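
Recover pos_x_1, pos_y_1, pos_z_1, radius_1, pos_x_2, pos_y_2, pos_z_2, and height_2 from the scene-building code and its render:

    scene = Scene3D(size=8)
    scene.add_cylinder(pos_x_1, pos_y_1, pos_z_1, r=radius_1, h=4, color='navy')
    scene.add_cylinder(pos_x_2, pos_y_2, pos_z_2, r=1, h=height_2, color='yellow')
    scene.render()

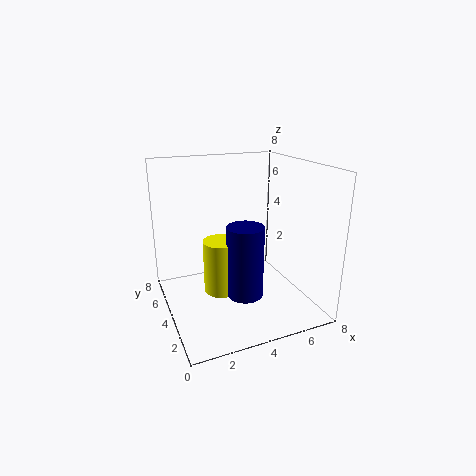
pos_x_1 = 4; pos_y_1 = 3; pos_z_1 = 1; radius_1 = 1; pos_x_2 = 3; pos_y_2 = 4; pos_z_2 = 1; height_2 = 3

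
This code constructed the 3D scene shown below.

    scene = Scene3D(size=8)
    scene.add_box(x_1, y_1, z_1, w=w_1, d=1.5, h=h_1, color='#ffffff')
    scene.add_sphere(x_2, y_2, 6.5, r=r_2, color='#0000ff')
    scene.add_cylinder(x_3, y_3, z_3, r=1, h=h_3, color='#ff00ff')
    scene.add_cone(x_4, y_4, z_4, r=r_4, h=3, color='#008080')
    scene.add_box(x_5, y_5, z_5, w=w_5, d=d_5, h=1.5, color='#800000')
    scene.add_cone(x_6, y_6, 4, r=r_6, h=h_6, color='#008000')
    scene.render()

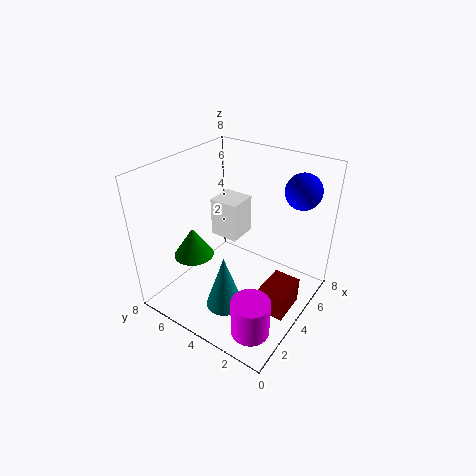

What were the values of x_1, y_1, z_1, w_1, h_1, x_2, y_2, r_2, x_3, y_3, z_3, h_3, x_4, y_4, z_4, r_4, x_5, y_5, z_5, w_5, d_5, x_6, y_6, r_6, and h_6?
x_1 = 3
y_1 = 3.5
z_1 = 4.5
w_1 = 1.5
h_1 = 2
x_2 = 6.5
y_2 = 1.5
r_2 = 1
x_3 = 1.5
y_3 = 1.5
z_3 = 0.5
h_3 = 2
x_4 = 2
y_4 = 3.5
z_4 = 1
r_4 = 1
x_5 = 3
y_5 = 0.5
z_5 = 0.5
w_5 = 2
d_5 = 1.5
x_6 = 1.5
y_6 = 5
r_6 = 1
h_6 = 1.5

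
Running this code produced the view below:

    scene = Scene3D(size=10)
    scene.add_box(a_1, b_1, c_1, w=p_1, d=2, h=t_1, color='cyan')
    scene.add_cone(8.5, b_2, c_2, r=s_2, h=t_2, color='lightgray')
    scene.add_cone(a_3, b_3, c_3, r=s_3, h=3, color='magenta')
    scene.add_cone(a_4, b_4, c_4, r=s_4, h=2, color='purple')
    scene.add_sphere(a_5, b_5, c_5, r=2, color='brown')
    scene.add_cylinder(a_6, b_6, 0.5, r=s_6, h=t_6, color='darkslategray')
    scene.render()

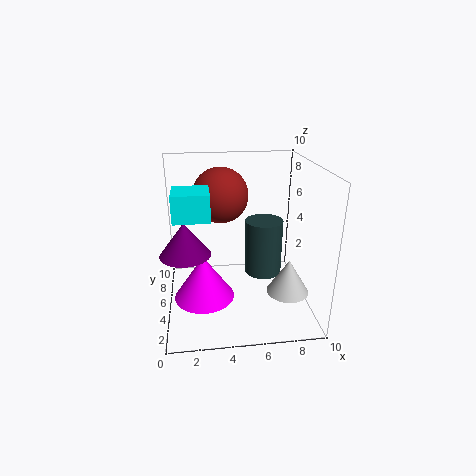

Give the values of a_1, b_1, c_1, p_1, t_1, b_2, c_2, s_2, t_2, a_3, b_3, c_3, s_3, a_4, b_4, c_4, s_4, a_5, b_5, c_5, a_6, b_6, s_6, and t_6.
a_1 = 1
b_1 = 0.5
c_1 = 8
p_1 = 2
t_1 = 1.5
b_2 = 4
c_2 = 1
s_2 = 1.5
t_2 = 2.5
a_3 = 2.5
b_3 = 3.5
c_3 = 1.5
s_3 = 2
a_4 = 1.5
b_4 = 2
c_4 = 5.5
s_4 = 1.5
a_5 = 4
b_5 = 7
c_5 = 7.5
a_6 = 7.5
b_6 = 8
s_6 = 1.5
t_6 = 4.5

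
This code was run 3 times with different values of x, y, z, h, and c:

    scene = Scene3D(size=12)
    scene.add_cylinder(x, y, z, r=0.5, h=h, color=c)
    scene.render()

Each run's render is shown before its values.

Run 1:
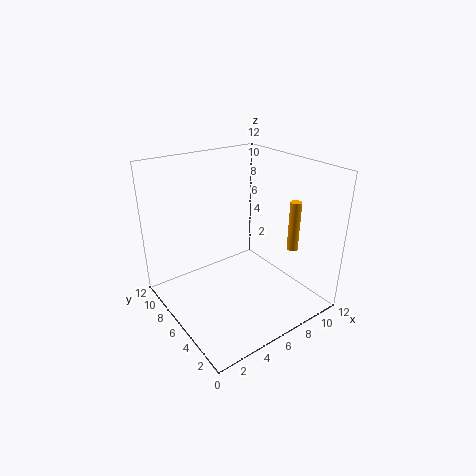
x = 11
y = 4.5
z = 4
h = 4.5
c = 'orange'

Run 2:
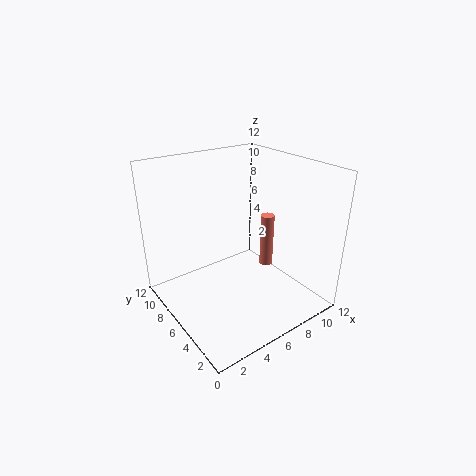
x = 6.5
y = 3
z = 5
h = 4
c = 'salmon'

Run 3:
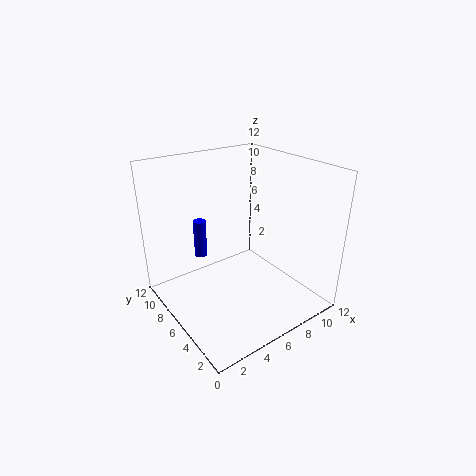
x = 3
y = 7
z = 5
h = 3
c = 'blue'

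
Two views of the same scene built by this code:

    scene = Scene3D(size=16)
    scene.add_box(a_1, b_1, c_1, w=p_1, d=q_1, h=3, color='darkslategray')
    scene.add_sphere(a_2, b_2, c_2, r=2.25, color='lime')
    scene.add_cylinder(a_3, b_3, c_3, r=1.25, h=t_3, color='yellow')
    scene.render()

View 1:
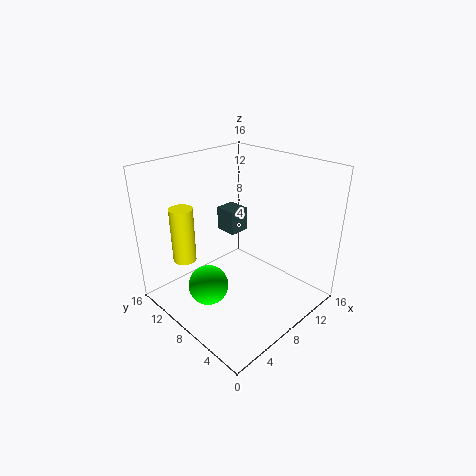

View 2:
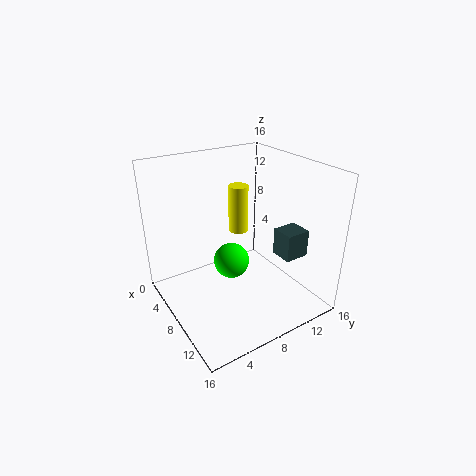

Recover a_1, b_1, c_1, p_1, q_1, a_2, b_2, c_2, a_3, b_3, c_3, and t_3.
a_1 = 10.25
b_1 = 11.25
c_1 = 6.25
p_1 = 2.5
q_1 = 2.75
a_2 = 4.5
b_2 = 9.25
c_2 = 2.75
a_3 = 3
b_3 = 11.25
c_3 = 6
t_3 = 6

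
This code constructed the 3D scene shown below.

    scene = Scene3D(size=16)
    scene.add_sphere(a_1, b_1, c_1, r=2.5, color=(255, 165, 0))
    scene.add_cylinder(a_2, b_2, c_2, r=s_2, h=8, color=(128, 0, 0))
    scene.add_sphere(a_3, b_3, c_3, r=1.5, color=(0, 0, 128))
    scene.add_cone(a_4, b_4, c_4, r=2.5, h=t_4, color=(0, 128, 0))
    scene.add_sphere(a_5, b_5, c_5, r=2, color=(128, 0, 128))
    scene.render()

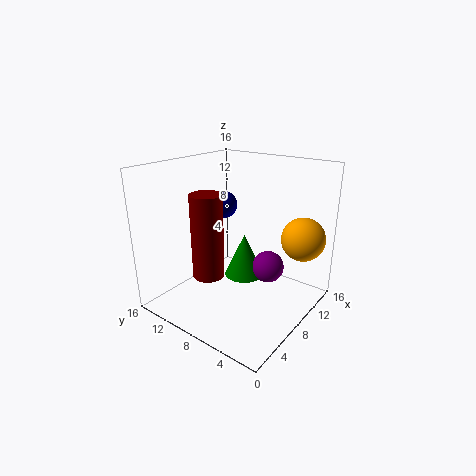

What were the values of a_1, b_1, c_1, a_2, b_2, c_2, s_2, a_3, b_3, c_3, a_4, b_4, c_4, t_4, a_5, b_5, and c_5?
a_1 = 13
b_1 = 2.5
c_1 = 7.5
a_2 = 2
b_2 = 7
c_2 = 6.5
s_2 = 1.5
a_3 = 8
b_3 = 10
c_3 = 11.5
a_4 = 12
b_4 = 10
c_4 = 1
t_4 = 5.5
a_5 = 13
b_5 = 7
c_5 = 2.5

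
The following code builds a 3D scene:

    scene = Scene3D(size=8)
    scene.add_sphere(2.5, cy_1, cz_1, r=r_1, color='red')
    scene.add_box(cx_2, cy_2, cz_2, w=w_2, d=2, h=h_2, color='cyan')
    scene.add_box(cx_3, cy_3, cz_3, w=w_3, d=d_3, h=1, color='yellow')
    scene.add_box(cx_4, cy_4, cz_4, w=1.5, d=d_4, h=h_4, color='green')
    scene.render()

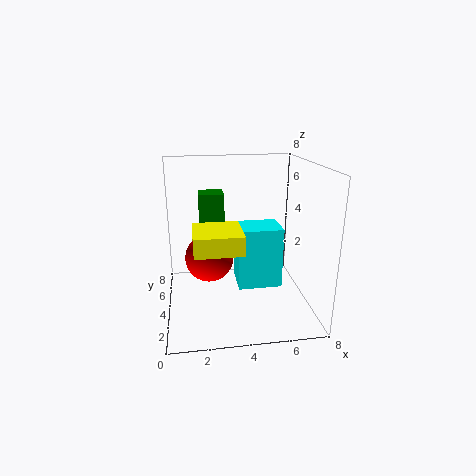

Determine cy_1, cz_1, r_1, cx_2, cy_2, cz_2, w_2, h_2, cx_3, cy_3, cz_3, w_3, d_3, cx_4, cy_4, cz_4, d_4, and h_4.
cy_1 = 6; cz_1 = 2; r_1 = 1.5; cx_2 = 4; cy_2 = 3.5; cz_2 = 1; w_2 = 2.5; h_2 = 3.5; cx_3 = 1.5; cy_3 = 1.5; cz_3 = 4; w_3 = 2.5; d_3 = 2.5; cx_4 = 2; cy_4 = 6; cz_4 = 3.5; d_4 = 1.5; h_4 = 2.5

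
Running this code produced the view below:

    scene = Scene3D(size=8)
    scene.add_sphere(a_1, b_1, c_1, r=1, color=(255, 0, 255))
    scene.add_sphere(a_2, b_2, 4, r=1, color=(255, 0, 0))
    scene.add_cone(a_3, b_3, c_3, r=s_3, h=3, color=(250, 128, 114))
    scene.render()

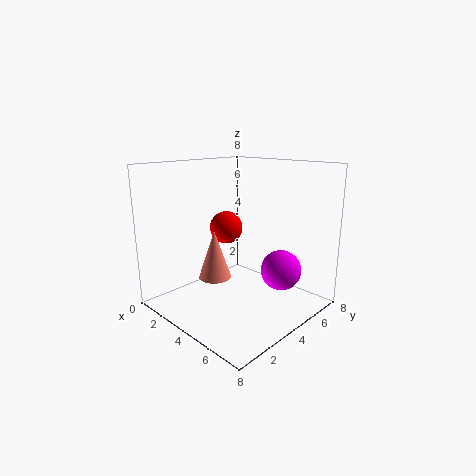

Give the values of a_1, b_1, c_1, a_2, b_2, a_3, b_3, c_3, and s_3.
a_1 = 7, b_1 = 4, c_1 = 3, a_2 = 2, b_2 = 5, a_3 = 2, b_3 = 4, c_3 = 1, s_3 = 1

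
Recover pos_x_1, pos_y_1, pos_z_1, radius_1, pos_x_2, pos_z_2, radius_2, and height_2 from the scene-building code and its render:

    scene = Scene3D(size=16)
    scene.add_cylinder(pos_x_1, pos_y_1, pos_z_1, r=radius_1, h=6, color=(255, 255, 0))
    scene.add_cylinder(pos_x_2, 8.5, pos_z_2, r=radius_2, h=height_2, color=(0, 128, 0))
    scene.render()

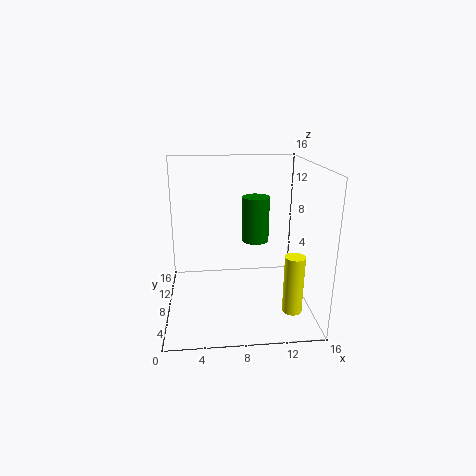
pos_x_1 = 13
pos_y_1 = 2.5
pos_z_1 = 2
radius_1 = 1
pos_x_2 = 10
pos_z_2 = 7.5
radius_2 = 1.5
height_2 = 5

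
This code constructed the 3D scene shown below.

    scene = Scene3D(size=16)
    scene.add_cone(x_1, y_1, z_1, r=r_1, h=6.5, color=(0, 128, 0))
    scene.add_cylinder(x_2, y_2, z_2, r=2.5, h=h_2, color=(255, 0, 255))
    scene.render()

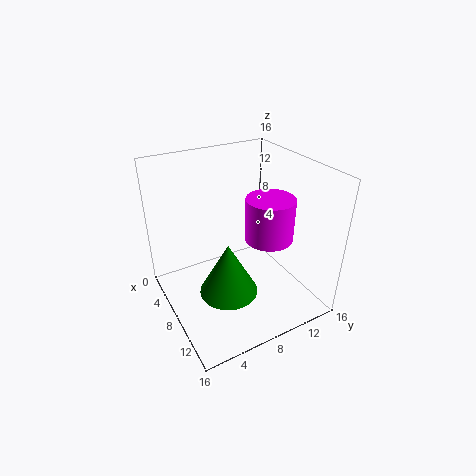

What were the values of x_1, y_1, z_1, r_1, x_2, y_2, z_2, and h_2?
x_1 = 7.5; y_1 = 7; z_1 = 0.5; r_1 = 3.5; x_2 = 11; y_2 = 10; z_2 = 9; h_2 = 4.5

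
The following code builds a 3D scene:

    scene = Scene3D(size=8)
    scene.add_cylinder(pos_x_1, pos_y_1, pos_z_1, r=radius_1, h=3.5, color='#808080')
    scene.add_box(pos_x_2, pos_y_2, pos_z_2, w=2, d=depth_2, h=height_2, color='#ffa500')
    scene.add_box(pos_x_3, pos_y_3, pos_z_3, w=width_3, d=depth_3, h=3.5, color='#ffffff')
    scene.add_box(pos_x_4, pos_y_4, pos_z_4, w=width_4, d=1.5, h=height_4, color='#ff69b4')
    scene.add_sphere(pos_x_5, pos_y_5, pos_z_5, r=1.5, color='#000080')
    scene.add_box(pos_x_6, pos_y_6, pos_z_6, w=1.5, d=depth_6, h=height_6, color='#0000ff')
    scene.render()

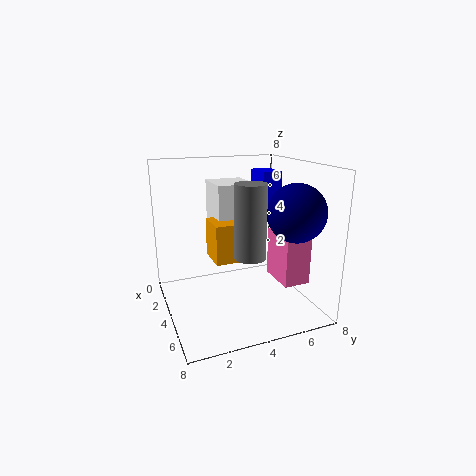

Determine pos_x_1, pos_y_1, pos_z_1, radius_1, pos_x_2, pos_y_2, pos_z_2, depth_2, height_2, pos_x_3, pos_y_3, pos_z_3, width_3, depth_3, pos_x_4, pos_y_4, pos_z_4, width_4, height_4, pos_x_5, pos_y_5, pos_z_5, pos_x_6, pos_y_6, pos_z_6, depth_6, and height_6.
pos_x_1 = 6.75
pos_y_1 = 3.5
pos_z_1 = 4
radius_1 = 0.75
pos_x_2 = 2
pos_y_2 = 2.75
pos_z_2 = 2.5
depth_2 = 1.5
height_2 = 2.25
pos_x_3 = 0.5
pos_y_3 = 3.25
pos_z_3 = 3.25
width_3 = 2.5
depth_3 = 2.25
pos_x_4 = 3.75
pos_y_4 = 6
pos_z_4 = 1.5
width_4 = 2.25
height_4 = 2.75
pos_x_5 = 6.25
pos_y_5 = 6.25
pos_z_5 = 5.75
pos_x_6 = 4
pos_y_6 = 4.75
pos_z_6 = 5.25
depth_6 = 1
height_6 = 2.5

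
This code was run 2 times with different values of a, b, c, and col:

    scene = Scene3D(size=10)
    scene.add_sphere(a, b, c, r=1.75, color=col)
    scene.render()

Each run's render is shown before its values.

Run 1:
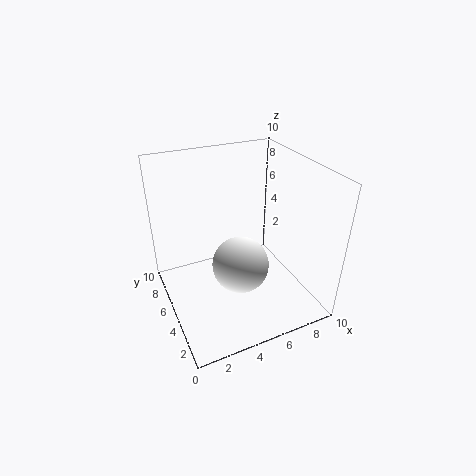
a = 4
b = 2.5
c = 4.75
col = 'white'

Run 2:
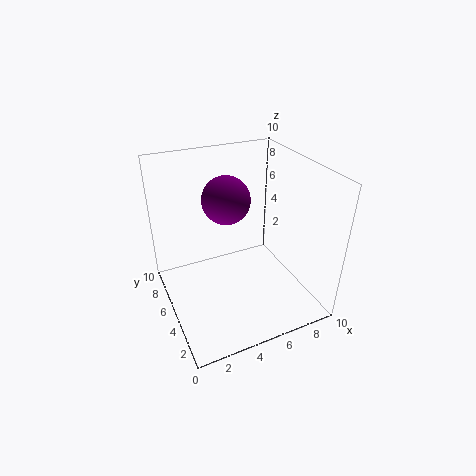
a = 5
b = 7
c = 7
col = 'purple'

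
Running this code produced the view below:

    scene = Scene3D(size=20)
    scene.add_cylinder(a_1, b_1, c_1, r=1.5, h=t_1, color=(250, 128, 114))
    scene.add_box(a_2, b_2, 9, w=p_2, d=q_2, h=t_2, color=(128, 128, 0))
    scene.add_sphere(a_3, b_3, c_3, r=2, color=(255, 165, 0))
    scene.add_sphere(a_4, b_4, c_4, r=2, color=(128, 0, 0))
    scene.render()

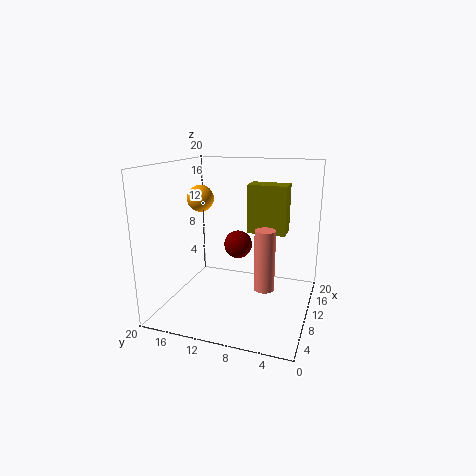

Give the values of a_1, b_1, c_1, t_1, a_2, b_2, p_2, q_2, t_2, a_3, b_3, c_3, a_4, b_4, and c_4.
a_1 = 11.5
b_1 = 6.5
c_1 = 2
t_1 = 9
a_2 = 15.5
b_2 = 4.5
p_2 = 3.5
q_2 = 6
t_2 = 7.5
a_3 = 13
b_3 = 17
c_3 = 14.5
a_4 = 11.5
b_4 = 10.5
c_4 = 8.5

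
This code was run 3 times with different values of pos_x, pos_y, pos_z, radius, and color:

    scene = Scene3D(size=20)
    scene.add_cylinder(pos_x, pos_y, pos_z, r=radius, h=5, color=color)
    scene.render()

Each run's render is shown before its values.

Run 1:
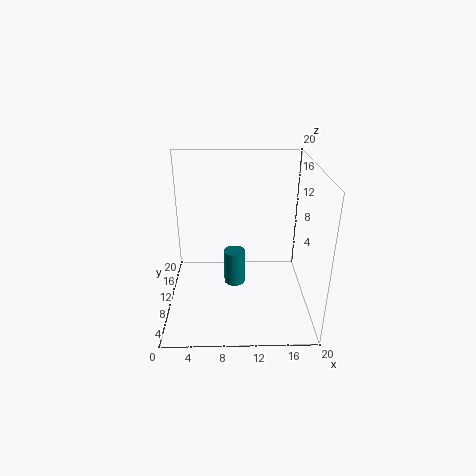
pos_x = 9.5
pos_y = 10
pos_z = 3
radius = 1.5
color = 'teal'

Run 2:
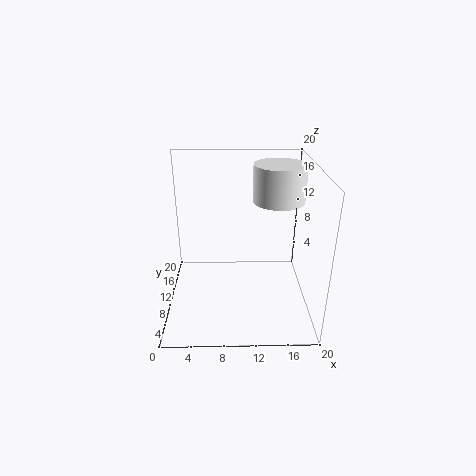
pos_x = 15.5
pos_y = 11
pos_z = 15
radius = 3.5
color = 'white'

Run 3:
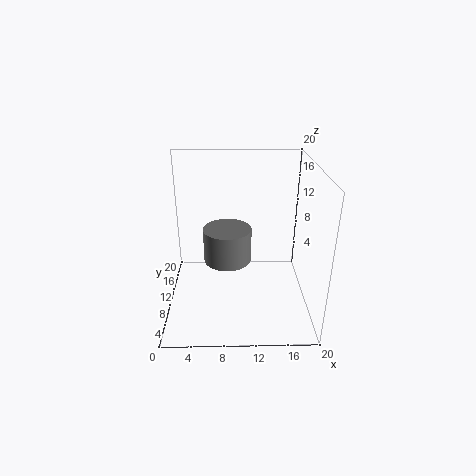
pos_x = 8.5
pos_y = 12
pos_z = 5.5
radius = 3.5
color = 'gray'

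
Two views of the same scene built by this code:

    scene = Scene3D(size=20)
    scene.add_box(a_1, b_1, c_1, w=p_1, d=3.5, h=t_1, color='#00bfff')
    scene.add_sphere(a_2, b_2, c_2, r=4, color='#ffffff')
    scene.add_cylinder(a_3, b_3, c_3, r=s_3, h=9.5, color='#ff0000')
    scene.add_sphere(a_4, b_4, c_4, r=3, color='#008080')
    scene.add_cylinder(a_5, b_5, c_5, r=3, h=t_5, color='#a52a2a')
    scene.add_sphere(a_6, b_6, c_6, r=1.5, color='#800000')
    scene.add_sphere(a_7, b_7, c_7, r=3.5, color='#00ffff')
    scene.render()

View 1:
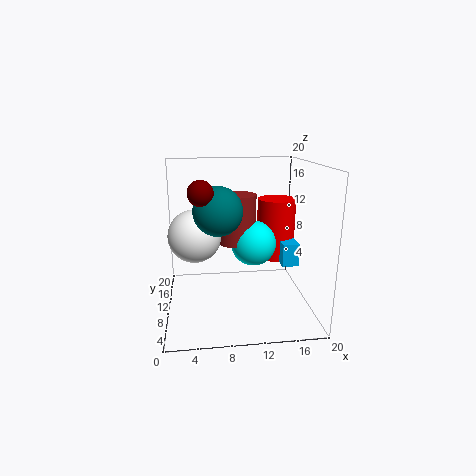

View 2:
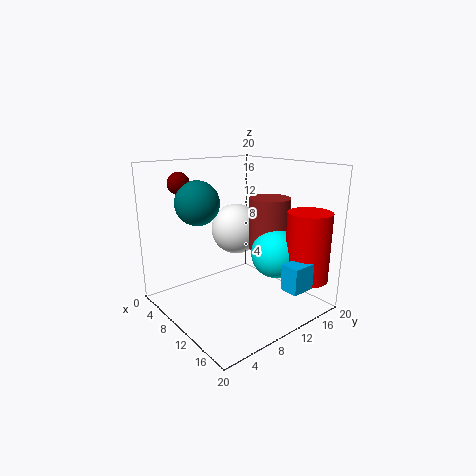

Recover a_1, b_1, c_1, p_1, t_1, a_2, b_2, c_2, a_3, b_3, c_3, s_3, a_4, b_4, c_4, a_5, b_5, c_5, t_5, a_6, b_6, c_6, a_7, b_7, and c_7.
a_1 = 17, b_1 = 11.5, c_1 = 4.5, p_1 = 2.5, t_1 = 3.5, a_2 = 4, b_2 = 14.5, c_2 = 9, a_3 = 17, b_3 = 16.5, c_3 = 4.5, s_3 = 3, a_4 = 7, b_4 = 5.5, c_4 = 15, a_5 = 10.5, b_5 = 15.5, c_5 = 7.5, t_5 = 7.5, a_6 = 5, b_6 = 4, c_6 = 17.5, a_7 = 13, b_7 = 14.5, c_7 = 7.5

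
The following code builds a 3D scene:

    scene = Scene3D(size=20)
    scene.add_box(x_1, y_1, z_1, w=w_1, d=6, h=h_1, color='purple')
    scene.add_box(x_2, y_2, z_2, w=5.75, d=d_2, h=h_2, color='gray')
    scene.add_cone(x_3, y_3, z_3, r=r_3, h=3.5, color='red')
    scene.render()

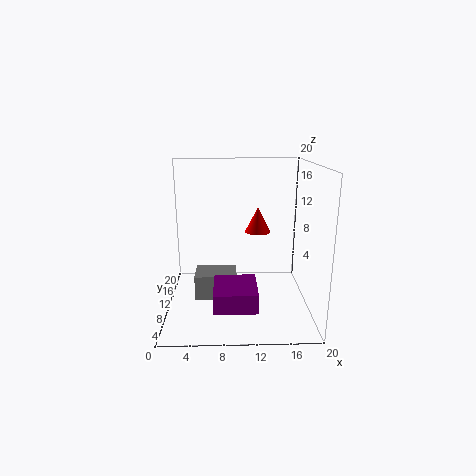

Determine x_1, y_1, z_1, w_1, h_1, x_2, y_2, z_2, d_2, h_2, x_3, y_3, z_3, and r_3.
x_1 = 6.75, y_1 = 1.75, z_1 = 3, w_1 = 5.5, h_1 = 2.5, x_2 = 4, y_2 = 7.5, z_2 = 1.75, d_2 = 4.25, h_2 = 3.5, x_3 = 12.75, y_3 = 10.5, z_3 = 10.75, r_3 = 1.75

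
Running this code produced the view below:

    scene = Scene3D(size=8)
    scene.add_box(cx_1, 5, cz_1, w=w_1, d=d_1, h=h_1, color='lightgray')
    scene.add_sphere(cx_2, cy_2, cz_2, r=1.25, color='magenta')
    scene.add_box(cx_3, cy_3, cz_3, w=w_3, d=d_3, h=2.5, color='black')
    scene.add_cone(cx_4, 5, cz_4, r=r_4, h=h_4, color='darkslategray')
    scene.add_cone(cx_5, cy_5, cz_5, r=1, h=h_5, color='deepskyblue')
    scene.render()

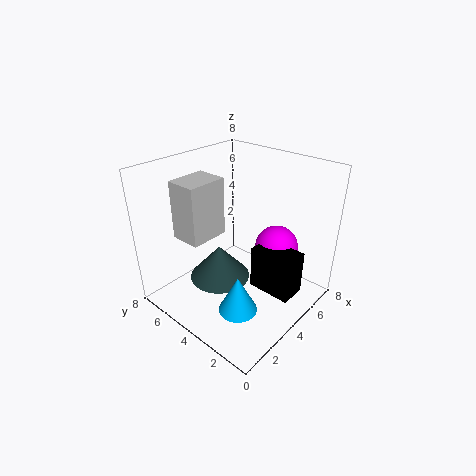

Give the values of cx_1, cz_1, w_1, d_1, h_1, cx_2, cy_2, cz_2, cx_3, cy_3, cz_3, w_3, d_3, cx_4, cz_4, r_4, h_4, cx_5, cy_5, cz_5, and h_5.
cx_1 = 1.75
cz_1 = 4
w_1 = 2.25
d_1 = 1.75
h_1 = 3.25
cx_2 = 6
cy_2 = 2.75
cz_2 = 3
cx_3 = 4.25
cy_3 = 0.75
cz_3 = 1
w_3 = 1.5
d_3 = 2.5
cx_4 = 3.5
cz_4 = 1.25
r_4 = 1.75
h_4 = 2
cx_5 = 2
cy_5 = 2.25
cz_5 = 1.25
h_5 = 2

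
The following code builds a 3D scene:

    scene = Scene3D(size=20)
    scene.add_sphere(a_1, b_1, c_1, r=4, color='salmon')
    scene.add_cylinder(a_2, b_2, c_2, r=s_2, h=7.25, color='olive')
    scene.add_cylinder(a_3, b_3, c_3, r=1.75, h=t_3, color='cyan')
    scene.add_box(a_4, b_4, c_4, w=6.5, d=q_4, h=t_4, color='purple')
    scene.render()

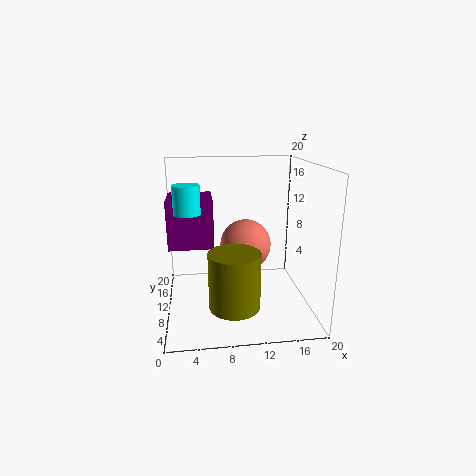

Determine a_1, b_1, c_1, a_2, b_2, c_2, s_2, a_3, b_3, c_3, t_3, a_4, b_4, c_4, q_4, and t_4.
a_1 = 12
b_1 = 15.75
c_1 = 6.75
a_2 = 8.75
b_2 = 4
c_2 = 3
s_2 = 3.25
a_3 = 3.25
b_3 = 8.75
c_3 = 14
t_3 = 3.75
a_4 = 0.25
b_4 = 11.25
c_4 = 8
q_4 = 6.75
t_4 = 7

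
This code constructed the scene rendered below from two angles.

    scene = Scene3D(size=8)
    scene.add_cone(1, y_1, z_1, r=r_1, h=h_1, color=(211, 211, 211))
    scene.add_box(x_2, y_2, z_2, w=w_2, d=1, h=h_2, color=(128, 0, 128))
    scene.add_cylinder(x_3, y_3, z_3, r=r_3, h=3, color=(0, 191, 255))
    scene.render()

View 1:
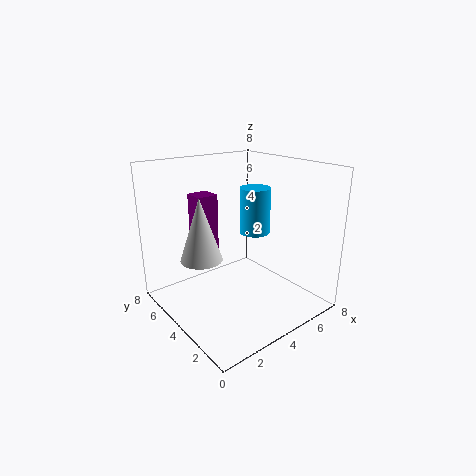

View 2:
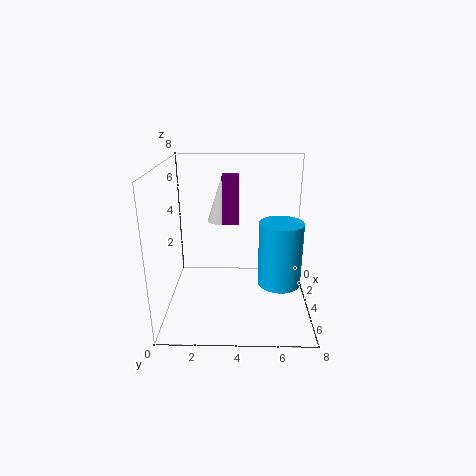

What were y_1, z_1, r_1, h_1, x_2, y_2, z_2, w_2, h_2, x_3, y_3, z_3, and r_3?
y_1 = 3
z_1 = 4
r_1 = 1
h_1 = 3
x_2 = 1
y_2 = 3
z_2 = 4
w_2 = 1
h_2 = 3
x_3 = 7
y_3 = 6
z_3 = 3
r_3 = 1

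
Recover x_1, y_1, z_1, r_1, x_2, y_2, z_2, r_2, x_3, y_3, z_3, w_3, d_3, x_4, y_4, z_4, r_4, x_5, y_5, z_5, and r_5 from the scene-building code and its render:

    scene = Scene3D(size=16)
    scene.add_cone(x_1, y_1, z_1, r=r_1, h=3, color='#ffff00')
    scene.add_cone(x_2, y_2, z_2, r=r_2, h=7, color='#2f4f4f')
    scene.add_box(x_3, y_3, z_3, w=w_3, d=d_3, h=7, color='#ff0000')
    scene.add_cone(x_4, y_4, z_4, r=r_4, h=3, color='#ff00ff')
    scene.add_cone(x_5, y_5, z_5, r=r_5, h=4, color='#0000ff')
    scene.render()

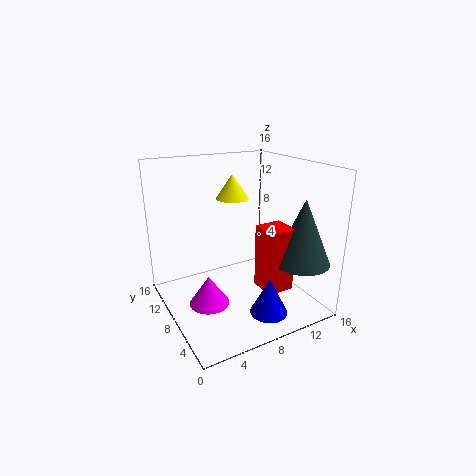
x_1 = 10
y_1 = 13
z_1 = 11
r_1 = 2
x_2 = 13
y_2 = 3
z_2 = 6
r_2 = 3
x_3 = 9
y_3 = 3
z_3 = 3
w_3 = 3
d_3 = 3
x_4 = 3
y_4 = 5
z_4 = 3
r_4 = 2
x_5 = 9
y_5 = 3
z_5 = 1
r_5 = 2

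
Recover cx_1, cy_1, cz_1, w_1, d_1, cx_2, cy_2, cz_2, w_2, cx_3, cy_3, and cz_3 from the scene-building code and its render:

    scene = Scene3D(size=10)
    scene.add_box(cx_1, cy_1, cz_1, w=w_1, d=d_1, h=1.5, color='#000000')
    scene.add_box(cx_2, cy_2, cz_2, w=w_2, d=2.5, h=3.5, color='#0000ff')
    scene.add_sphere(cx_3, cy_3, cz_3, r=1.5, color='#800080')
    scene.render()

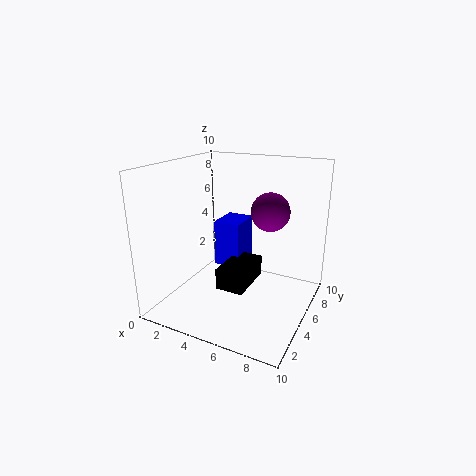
cx_1 = 4, cy_1 = 3.5, cz_1 = 1.5, w_1 = 2, d_1 = 3.5, cx_2 = 2.5, cy_2 = 6, cz_2 = 2, w_2 = 2, cx_3 = 6, cy_3 = 8.5, cz_3 = 6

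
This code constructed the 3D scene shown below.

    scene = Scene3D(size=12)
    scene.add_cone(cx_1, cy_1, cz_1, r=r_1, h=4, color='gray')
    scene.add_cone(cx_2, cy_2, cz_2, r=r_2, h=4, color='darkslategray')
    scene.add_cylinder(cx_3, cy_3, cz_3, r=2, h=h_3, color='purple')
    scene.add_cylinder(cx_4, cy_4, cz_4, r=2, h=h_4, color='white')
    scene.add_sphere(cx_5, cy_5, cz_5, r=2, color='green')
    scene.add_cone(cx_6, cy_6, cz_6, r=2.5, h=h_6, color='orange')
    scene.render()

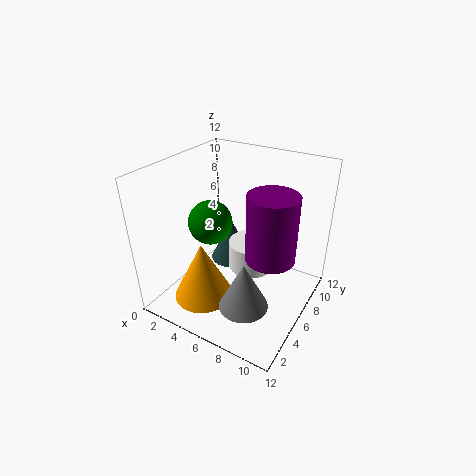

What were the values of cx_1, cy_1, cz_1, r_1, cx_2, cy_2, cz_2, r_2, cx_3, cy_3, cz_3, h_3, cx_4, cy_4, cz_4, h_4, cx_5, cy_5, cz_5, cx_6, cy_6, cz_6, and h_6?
cx_1 = 8, cy_1 = 3.5, cz_1 = 1.5, r_1 = 2, cx_2 = 3.5, cy_2 = 9, cz_2 = 1.5, r_2 = 2, cx_3 = 9, cy_3 = 6, cz_3 = 5, h_3 = 5.5, cx_4 = 6.5, cy_4 = 7.5, cz_4 = 2.5, h_4 = 2.5, cx_5 = 2.5, cy_5 = 7, cz_5 = 6, cx_6 = 4, cy_6 = 3.5, cz_6 = 1, h_6 = 5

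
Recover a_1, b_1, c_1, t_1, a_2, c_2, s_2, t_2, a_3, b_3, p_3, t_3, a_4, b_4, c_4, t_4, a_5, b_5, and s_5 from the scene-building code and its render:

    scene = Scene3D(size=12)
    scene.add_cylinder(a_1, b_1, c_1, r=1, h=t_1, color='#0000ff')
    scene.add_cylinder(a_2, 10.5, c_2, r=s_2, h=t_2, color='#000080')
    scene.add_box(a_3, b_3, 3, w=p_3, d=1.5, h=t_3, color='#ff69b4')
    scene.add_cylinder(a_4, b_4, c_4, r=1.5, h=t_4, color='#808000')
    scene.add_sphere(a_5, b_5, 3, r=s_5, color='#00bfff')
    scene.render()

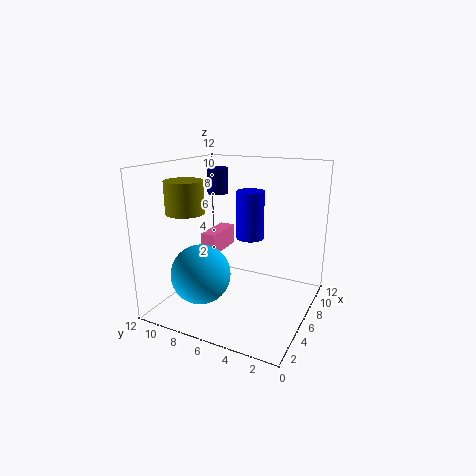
a_1 = 4; b_1 = 4; c_1 = 7; t_1 = 3.5; a_2 = 10.5; c_2 = 8.5; s_2 = 1; t_2 = 2.5; a_3 = 8; b_3 = 9.5; p_3 = 4; t_3 = 2; a_4 = 3; b_4 = 9; c_4 = 8.5; t_4 = 2.5; a_5 = 4; b_5 = 8.5; s_5 = 2.5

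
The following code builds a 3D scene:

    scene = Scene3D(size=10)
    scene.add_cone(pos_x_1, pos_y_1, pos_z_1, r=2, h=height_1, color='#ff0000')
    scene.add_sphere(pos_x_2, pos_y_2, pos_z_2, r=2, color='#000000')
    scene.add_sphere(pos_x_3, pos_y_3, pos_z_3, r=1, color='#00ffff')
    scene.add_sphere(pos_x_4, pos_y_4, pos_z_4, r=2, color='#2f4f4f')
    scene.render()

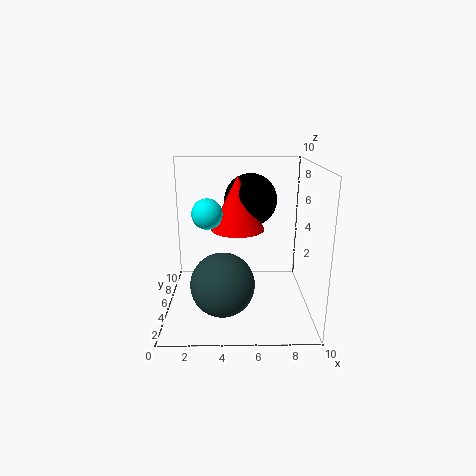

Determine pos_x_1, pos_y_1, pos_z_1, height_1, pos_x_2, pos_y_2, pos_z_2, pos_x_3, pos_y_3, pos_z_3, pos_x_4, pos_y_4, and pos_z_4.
pos_x_1 = 5
pos_y_1 = 7
pos_z_1 = 5
height_1 = 4
pos_x_2 = 6
pos_y_2 = 8
pos_z_2 = 7
pos_x_3 = 3
pos_y_3 = 4
pos_z_3 = 7
pos_x_4 = 4
pos_y_4 = 2
pos_z_4 = 3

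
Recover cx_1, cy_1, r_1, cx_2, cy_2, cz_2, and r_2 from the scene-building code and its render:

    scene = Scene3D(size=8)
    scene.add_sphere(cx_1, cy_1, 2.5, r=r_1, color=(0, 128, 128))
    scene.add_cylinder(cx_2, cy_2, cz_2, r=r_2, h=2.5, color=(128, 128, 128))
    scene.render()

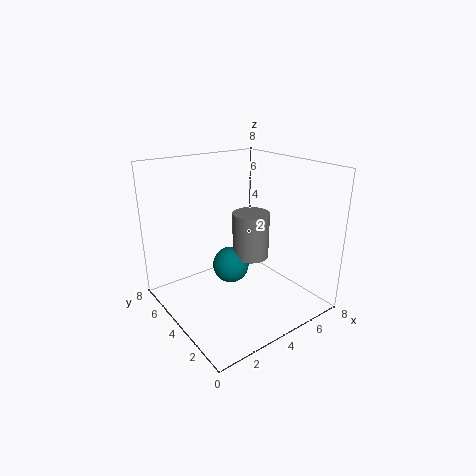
cx_1 = 3.5
cy_1 = 4
r_1 = 1
cx_2 = 4.5
cy_2 = 3.5
cz_2 = 3
r_2 = 1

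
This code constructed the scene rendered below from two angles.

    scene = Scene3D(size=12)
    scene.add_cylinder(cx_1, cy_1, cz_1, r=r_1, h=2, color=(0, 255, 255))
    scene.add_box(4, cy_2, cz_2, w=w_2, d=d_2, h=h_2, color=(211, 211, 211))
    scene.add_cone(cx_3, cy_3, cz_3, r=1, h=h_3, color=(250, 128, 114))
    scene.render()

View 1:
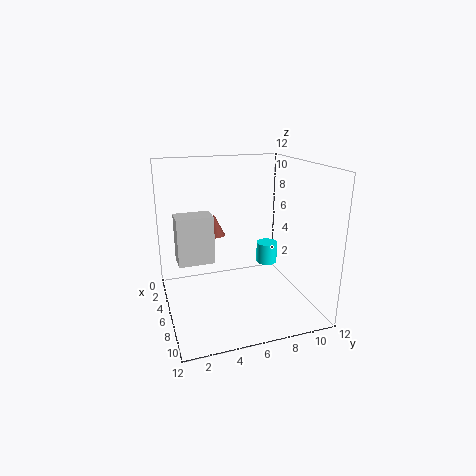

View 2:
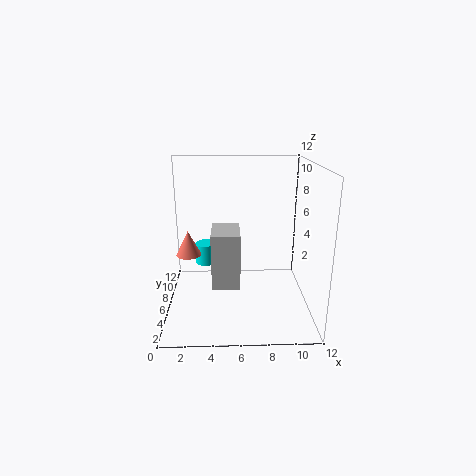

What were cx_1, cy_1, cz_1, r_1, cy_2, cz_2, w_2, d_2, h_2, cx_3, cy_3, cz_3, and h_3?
cx_1 = 3; cy_1 = 10; cz_1 = 2; r_1 = 1; cy_2 = 1; cz_2 = 4; w_2 = 2; d_2 = 3; h_2 = 4; cx_3 = 2; cy_3 = 5; cz_3 = 5; h_3 = 2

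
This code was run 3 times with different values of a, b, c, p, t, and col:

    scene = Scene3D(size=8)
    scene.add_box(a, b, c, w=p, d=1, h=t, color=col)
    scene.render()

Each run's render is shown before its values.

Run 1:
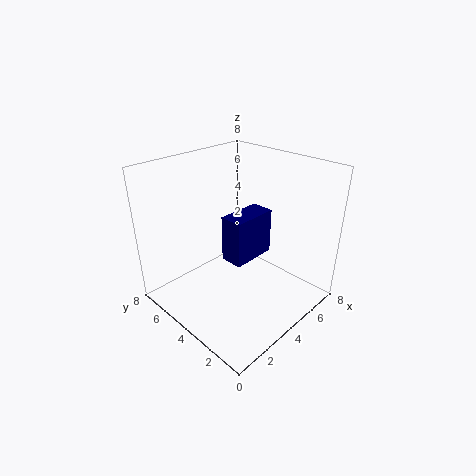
a = 1; b = 1; c = 5; p = 2; t = 2; col = 'navy'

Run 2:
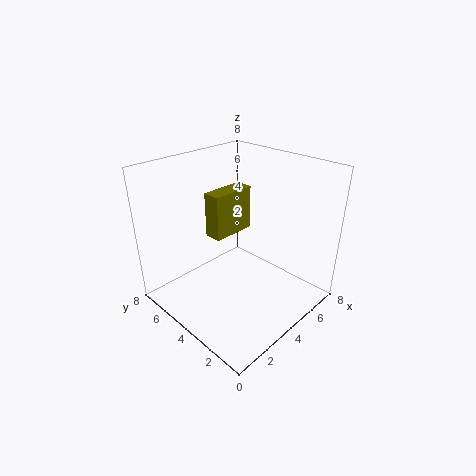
a = 3; b = 4.5; c = 4; p = 2.5; t = 2.5; col = 'olive'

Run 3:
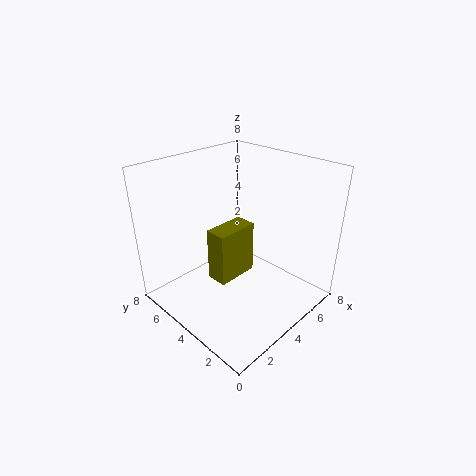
a = 1; b = 2; c = 3.5; p = 2; t = 2.5; col = 'olive'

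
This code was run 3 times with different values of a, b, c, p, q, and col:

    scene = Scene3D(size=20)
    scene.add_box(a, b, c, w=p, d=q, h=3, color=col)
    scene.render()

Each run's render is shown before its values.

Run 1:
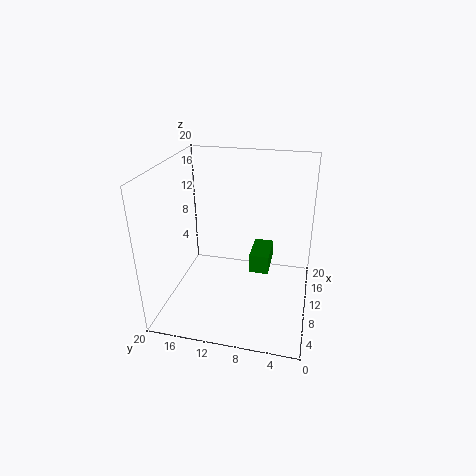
a = 13; b = 6; c = 2.5; p = 5.5; q = 3; col = 'green'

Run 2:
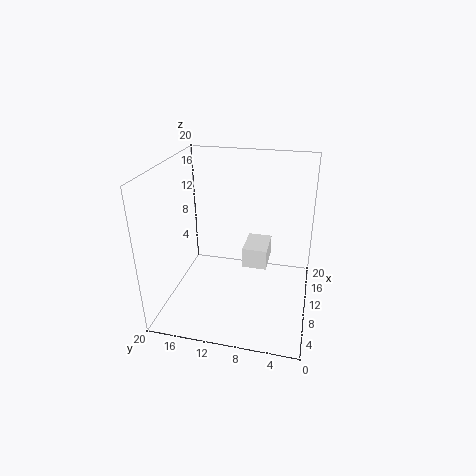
a = 10.5; b = 6; c = 5; p = 5; q = 3.5; col = 'white'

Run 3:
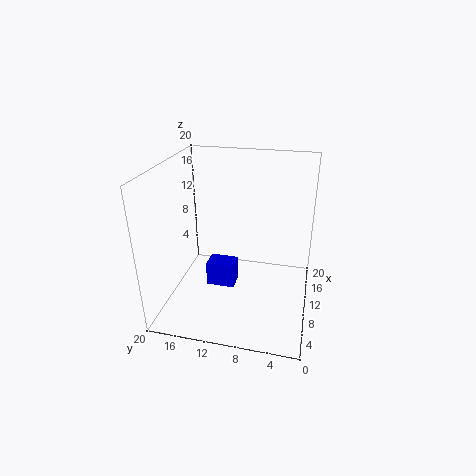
a = 3.5; b = 9; c = 6.5; p = 2.5; q = 3.5; col = 'blue'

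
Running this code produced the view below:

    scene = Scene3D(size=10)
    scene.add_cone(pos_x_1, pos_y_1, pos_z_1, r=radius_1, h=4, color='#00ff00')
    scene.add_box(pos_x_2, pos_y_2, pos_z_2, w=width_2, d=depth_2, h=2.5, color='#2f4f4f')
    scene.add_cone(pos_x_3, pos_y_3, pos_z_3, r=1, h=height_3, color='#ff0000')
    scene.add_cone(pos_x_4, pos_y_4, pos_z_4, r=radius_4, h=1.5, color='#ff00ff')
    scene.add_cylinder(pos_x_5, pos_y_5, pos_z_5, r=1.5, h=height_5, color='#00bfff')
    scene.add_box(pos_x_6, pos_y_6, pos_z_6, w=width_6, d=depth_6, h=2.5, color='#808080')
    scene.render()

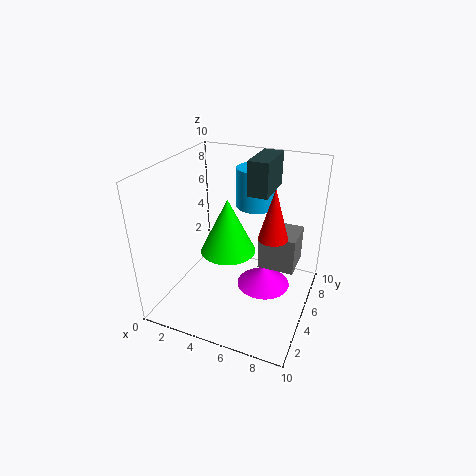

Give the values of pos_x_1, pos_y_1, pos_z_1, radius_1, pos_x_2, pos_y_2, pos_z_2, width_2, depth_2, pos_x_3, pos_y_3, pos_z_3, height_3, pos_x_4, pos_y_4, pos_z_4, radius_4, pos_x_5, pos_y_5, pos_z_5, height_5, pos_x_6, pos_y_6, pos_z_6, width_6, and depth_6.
pos_x_1 = 4
pos_y_1 = 5.5
pos_z_1 = 3.5
radius_1 = 2
pos_x_2 = 5
pos_y_2 = 6.5
pos_z_2 = 7.5
width_2 = 1.5
depth_2 = 3.5
pos_x_3 = 7.5
pos_y_3 = 5
pos_z_3 = 5.5
height_3 = 3.5
pos_x_4 = 6.5
pos_y_4 = 6.5
pos_z_4 = 0.5
radius_4 = 2
pos_x_5 = 5
pos_y_5 = 8.5
pos_z_5 = 6
height_5 = 3
pos_x_6 = 6.5
pos_y_6 = 5
pos_z_6 = 3
width_6 = 2.5
depth_6 = 2.5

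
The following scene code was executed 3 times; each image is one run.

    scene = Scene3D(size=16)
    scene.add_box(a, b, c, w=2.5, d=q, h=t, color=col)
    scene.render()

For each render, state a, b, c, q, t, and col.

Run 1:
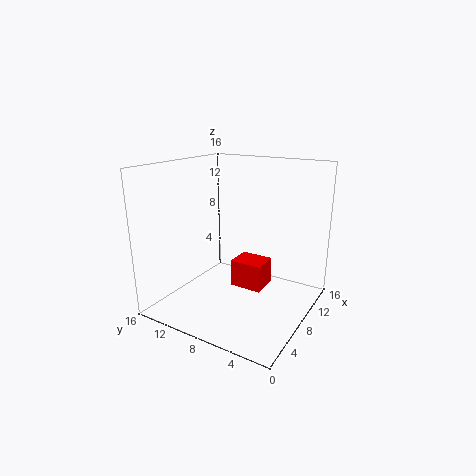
a = 2.5, b = 2.5, c = 5.5, q = 3, t = 2.5, col = 'red'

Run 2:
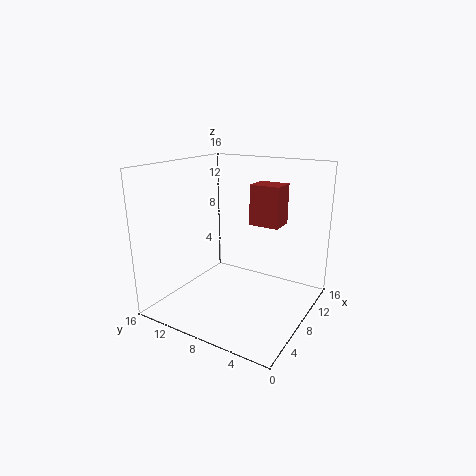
a = 6, b = 2.5, c = 10.5, q = 3, t = 4, col = 'brown'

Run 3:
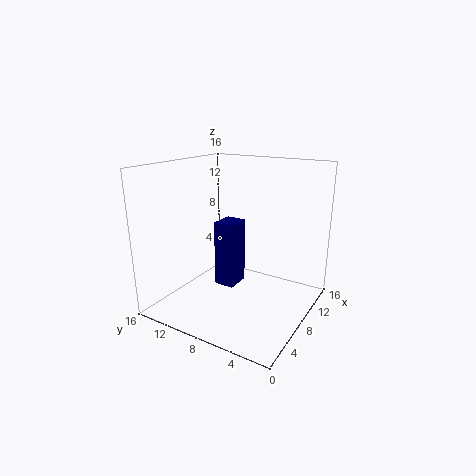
a = 3.5, b = 6, c = 4.5, q = 2, t = 6.5, col = 'navy'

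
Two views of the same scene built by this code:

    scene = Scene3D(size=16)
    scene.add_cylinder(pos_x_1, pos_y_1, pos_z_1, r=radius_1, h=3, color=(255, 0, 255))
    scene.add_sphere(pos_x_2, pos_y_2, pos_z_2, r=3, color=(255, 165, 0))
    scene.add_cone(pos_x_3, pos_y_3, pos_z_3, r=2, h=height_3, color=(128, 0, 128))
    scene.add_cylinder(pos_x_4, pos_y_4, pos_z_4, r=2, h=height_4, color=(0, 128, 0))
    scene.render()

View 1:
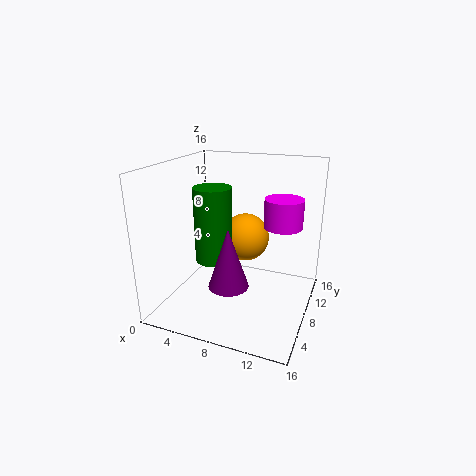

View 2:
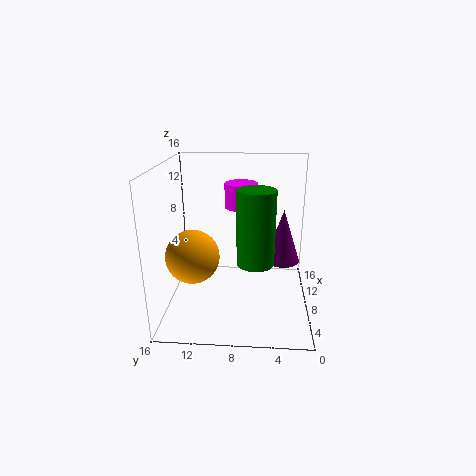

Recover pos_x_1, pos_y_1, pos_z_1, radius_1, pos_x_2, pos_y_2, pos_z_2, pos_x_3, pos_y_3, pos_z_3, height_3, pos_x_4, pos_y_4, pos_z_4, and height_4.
pos_x_1 = 13, pos_y_1 = 8, pos_z_1 = 10, radius_1 = 2, pos_x_2 = 7, pos_y_2 = 13, pos_z_2 = 6, pos_x_3 = 9, pos_y_3 = 3, pos_z_3 = 5, height_3 = 6, pos_x_4 = 6, pos_y_4 = 6, pos_z_4 = 6, height_4 = 8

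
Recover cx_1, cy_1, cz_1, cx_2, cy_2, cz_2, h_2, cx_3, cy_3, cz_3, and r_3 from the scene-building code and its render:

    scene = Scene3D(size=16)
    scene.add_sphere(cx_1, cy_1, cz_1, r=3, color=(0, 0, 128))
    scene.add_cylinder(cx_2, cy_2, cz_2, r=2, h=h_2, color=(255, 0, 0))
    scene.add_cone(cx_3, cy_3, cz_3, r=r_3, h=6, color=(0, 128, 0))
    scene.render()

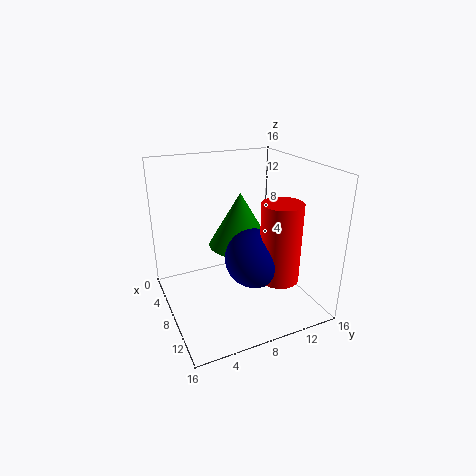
cx_1 = 12, cy_1 = 8, cz_1 = 7.5, cx_2 = 13.5, cy_2 = 10, cz_2 = 5.5, h_2 = 8, cx_3 = 7.5, cy_3 = 8.5, cz_3 = 7, r_3 = 3.5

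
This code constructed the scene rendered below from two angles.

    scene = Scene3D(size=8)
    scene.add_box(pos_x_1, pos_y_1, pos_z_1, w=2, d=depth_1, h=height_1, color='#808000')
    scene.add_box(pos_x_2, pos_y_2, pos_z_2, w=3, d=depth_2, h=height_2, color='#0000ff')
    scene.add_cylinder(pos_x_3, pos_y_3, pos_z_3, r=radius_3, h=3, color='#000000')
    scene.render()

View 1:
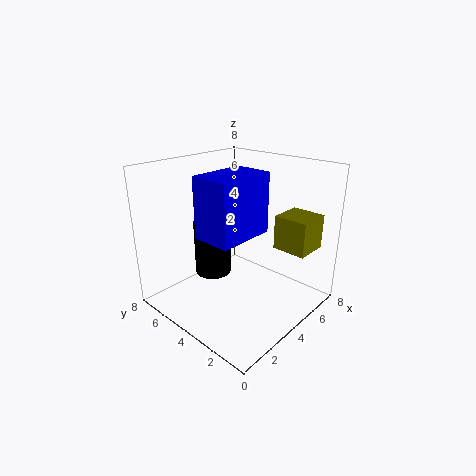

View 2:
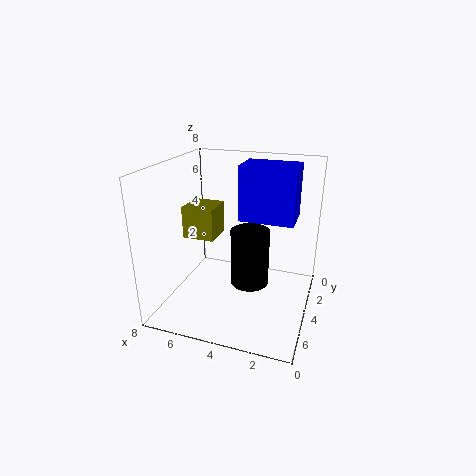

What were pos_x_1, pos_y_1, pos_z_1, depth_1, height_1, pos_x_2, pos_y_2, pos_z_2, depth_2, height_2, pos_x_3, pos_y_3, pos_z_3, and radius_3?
pos_x_1 = 6
pos_y_1 = 1
pos_z_1 = 3
depth_1 = 2
height_1 = 2
pos_x_2 = 1
pos_y_2 = 2
pos_z_2 = 5
depth_2 = 2
height_2 = 3
pos_x_3 = 3
pos_y_3 = 5
pos_z_3 = 2
radius_3 = 1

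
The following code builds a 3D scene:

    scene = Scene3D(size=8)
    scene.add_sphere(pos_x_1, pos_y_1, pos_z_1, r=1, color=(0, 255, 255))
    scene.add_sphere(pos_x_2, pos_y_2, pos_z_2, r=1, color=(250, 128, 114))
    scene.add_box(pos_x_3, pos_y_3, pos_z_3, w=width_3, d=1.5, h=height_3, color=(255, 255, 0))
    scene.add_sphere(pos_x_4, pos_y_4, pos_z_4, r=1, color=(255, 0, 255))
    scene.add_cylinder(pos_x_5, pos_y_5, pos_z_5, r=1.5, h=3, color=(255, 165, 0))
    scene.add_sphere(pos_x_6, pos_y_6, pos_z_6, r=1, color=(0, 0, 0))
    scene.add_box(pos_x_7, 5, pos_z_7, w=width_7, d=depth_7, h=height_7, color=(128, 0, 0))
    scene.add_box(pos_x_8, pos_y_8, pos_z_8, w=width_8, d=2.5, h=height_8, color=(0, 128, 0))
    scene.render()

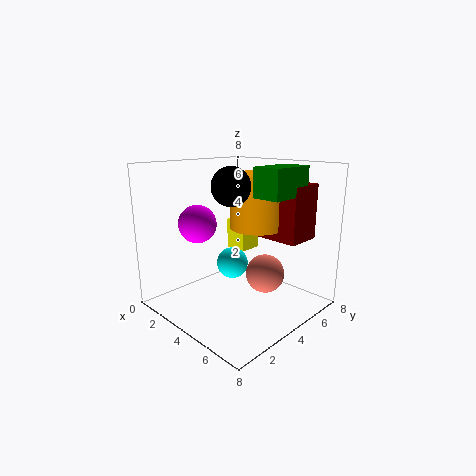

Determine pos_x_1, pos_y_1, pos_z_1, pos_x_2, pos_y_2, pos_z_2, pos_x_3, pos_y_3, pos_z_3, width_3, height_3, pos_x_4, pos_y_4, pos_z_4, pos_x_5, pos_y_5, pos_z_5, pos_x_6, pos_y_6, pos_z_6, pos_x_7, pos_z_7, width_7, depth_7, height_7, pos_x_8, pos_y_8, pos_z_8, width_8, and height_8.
pos_x_1 = 2
pos_y_1 = 5.5
pos_z_1 = 1.5
pos_x_2 = 6
pos_y_2 = 4
pos_z_2 = 2.5
pos_x_3 = 0.5
pos_y_3 = 6.5
pos_z_3 = 2
width_3 = 1.5
height_3 = 2
pos_x_4 = 3
pos_y_4 = 2
pos_z_4 = 5
pos_x_5 = 4.5
pos_y_5 = 5
pos_z_5 = 4.5
pos_x_6 = 4.5
pos_y_6 = 3
pos_z_6 = 7
pos_x_7 = 4.5
pos_z_7 = 4
width_7 = 2.5
depth_7 = 2
height_7 = 3
pos_x_8 = 5.5
pos_y_8 = 3.5
pos_z_8 = 6.5
width_8 = 1.5
height_8 = 1.5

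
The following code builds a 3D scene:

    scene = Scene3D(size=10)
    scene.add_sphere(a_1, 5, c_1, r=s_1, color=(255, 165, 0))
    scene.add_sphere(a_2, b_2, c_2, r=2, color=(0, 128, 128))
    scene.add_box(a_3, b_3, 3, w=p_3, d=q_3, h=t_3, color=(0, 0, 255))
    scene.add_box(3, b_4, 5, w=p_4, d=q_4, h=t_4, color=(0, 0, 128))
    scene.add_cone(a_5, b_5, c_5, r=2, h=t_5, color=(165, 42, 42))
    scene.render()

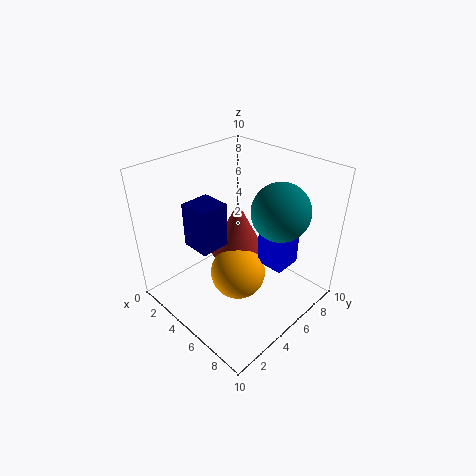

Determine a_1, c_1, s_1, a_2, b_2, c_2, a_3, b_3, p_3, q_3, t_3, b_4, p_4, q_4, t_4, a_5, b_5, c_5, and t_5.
a_1 = 5; c_1 = 2; s_1 = 2; a_2 = 7; b_2 = 7; c_2 = 7; a_3 = 6; b_3 = 6; p_3 = 2; q_3 = 2; t_3 = 3; b_4 = 2; p_4 = 2; q_4 = 2; t_4 = 3; a_5 = 4; b_5 = 6; c_5 = 3; t_5 = 4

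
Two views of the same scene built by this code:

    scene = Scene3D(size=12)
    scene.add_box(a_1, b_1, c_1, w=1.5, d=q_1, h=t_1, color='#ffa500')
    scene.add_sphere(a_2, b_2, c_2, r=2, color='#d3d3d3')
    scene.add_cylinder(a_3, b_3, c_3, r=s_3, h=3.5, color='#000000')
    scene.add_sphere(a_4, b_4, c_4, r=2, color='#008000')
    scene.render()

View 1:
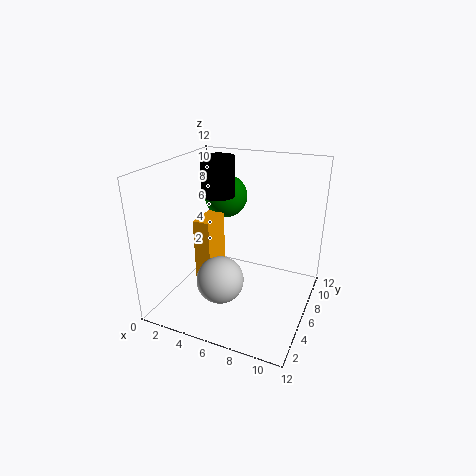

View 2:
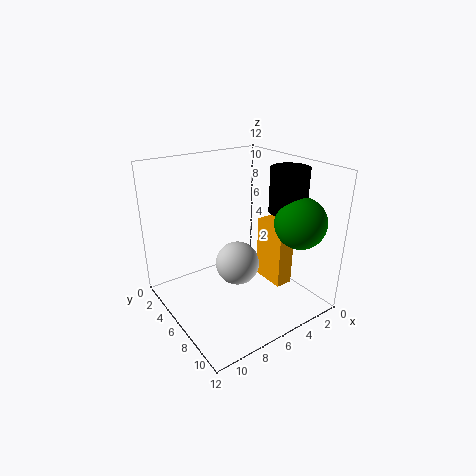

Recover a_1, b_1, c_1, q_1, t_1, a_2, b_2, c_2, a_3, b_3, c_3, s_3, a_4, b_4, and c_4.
a_1 = 2; b_1 = 5.5; c_1 = 1.5; q_1 = 3; t_1 = 5.5; a_2 = 5; b_2 = 4.5; c_2 = 2.5; a_3 = 3; b_3 = 8.5; c_3 = 8.5; s_3 = 1.5; a_4 = 3; b_4 = 10; c_4 = 8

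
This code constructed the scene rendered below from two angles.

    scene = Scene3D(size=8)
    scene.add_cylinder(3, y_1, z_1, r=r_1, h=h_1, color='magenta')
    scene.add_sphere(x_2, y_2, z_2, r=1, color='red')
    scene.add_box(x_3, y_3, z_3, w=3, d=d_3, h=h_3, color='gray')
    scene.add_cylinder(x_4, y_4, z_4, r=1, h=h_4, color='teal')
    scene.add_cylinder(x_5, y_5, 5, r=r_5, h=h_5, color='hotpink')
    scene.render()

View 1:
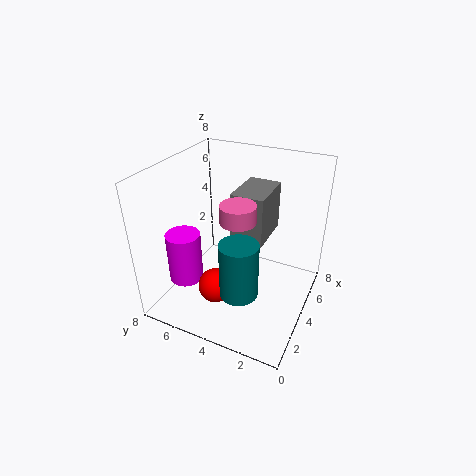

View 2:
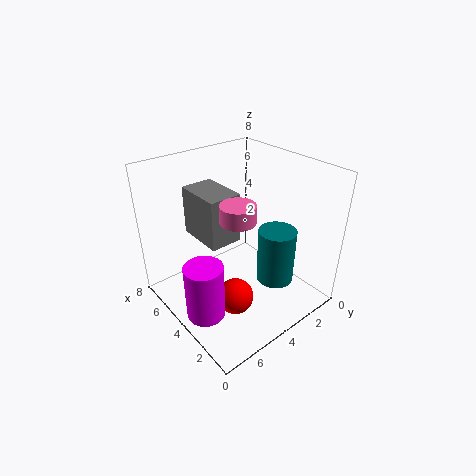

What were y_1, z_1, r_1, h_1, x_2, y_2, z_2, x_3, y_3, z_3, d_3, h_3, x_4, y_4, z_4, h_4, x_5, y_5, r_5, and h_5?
y_1 = 7, z_1 = 1, r_1 = 1, h_1 = 3, x_2 = 3, y_2 = 5, z_2 = 1, x_3 = 5, y_3 = 3, z_3 = 3, d_3 = 2, h_3 = 3, x_4 = 2, y_4 = 3, z_4 = 2, h_4 = 3, x_5 = 4, y_5 = 4, r_5 = 1, h_5 = 1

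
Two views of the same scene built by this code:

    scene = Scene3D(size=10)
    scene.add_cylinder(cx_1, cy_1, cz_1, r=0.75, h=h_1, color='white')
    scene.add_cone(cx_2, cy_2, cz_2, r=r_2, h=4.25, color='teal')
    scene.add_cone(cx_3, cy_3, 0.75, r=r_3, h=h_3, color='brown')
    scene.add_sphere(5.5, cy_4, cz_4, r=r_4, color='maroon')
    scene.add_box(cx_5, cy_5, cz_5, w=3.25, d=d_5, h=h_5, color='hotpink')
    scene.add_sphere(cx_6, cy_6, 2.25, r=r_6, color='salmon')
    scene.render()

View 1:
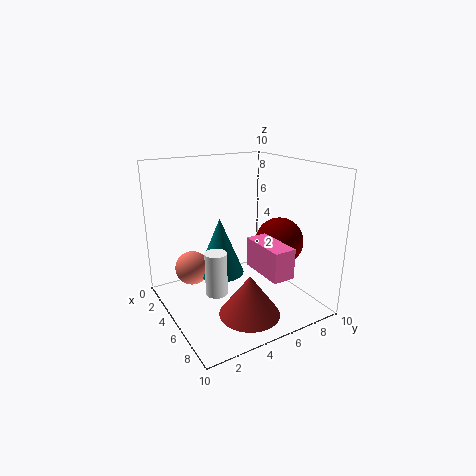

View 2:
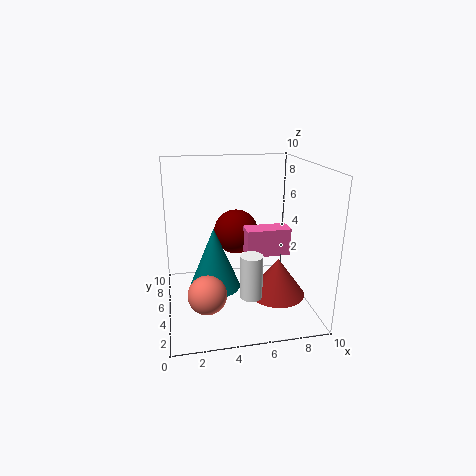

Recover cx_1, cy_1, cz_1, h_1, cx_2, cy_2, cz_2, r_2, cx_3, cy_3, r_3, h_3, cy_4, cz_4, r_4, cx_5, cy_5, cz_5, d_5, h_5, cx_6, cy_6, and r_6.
cx_1 = 5.5, cy_1 = 3, cz_1 = 1.5, h_1 = 3, cx_2 = 3.25, cy_2 = 4.5, cz_2 = 1.75, r_2 = 1.75, cx_3 = 7.75, cy_3 = 4.25, r_3 = 2, h_3 = 2.75, cy_4 = 8.25, cz_4 = 4.25, r_4 = 1.75, cx_5 = 5.75, cy_5 = 5.25, cz_5 = 3.25, d_5 = 1.5, h_5 = 2, cx_6 = 2.5, cy_6 = 2.5, r_6 = 1.25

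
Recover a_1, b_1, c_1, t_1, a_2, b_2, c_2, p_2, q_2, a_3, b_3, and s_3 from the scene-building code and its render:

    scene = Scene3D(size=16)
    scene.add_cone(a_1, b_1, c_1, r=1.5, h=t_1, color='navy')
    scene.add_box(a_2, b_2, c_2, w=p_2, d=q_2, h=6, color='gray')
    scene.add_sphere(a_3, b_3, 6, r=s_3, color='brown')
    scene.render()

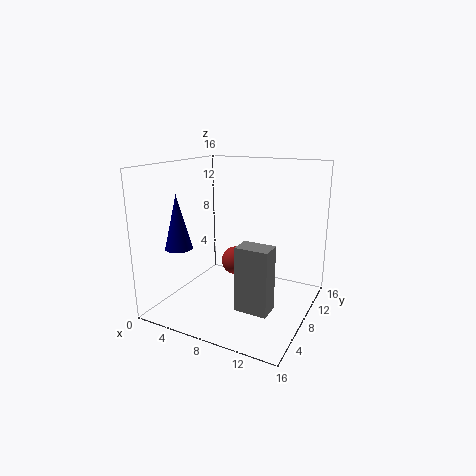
a_1 = 2.5, b_1 = 4.5, c_1 = 7, t_1 = 6, a_2 = 11.5, b_2 = 0.5, c_2 = 4, p_2 = 3, q_2 = 2, a_3 = 8.5, b_3 = 6.5, s_3 = 1.5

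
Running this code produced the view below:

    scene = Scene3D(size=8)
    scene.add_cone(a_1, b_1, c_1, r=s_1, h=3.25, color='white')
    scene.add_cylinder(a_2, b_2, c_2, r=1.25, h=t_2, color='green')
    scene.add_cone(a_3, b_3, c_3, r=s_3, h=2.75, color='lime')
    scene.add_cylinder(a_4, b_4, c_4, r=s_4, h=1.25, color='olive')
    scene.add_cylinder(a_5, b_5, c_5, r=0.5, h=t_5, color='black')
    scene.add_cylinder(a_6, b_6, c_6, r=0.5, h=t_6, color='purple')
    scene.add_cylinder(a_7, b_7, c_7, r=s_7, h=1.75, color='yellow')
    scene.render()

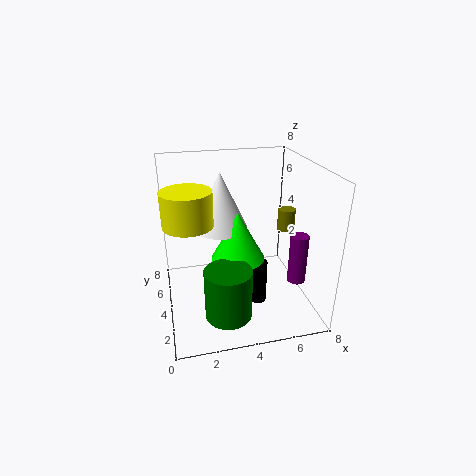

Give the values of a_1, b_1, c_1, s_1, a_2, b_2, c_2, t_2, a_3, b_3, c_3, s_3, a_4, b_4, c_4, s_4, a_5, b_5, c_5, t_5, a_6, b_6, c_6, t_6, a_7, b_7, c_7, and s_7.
a_1 = 3.25, b_1 = 5, c_1 = 4.25, s_1 = 1.5, a_2 = 3, b_2 = 2, c_2 = 0.5, t_2 = 2.75, a_3 = 4, b_3 = 4, c_3 = 2.75, s_3 = 1.5, a_4 = 7, b_4 = 4.5, c_4 = 4, s_4 = 0.5, a_5 = 5, b_5 = 3.25, c_5 = 0.25, t_5 = 2.5, a_6 = 7, b_6 = 2.5, c_6 = 1.75, t_6 = 2.75, a_7 = 1.25, b_7 = 3, c_7 = 5.5, s_7 = 1.25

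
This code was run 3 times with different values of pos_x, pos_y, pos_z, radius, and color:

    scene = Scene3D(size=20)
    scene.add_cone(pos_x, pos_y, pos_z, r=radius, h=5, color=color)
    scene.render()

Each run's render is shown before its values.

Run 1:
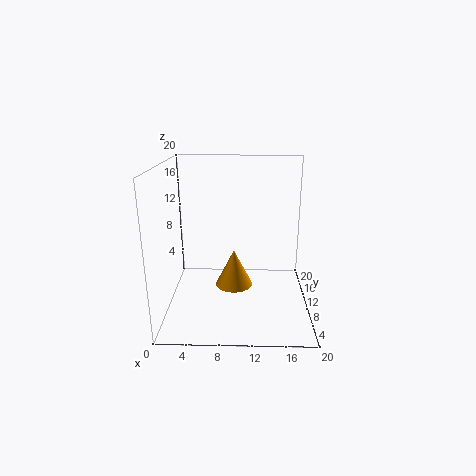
pos_x = 9.5; pos_y = 8; pos_z = 4; radius = 2.5; color = 'orange'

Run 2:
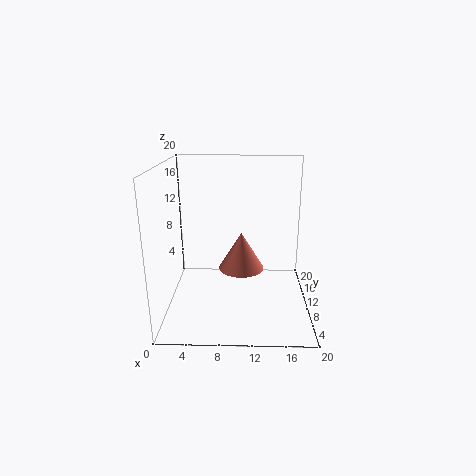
pos_x = 10.5; pos_y = 8; pos_z = 6.5; radius = 3; color = 'salmon'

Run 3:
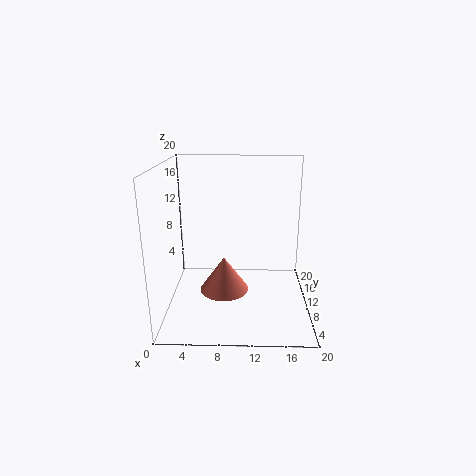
pos_x = 8; pos_y = 10; pos_z = 2; radius = 3.5; color = 'salmon'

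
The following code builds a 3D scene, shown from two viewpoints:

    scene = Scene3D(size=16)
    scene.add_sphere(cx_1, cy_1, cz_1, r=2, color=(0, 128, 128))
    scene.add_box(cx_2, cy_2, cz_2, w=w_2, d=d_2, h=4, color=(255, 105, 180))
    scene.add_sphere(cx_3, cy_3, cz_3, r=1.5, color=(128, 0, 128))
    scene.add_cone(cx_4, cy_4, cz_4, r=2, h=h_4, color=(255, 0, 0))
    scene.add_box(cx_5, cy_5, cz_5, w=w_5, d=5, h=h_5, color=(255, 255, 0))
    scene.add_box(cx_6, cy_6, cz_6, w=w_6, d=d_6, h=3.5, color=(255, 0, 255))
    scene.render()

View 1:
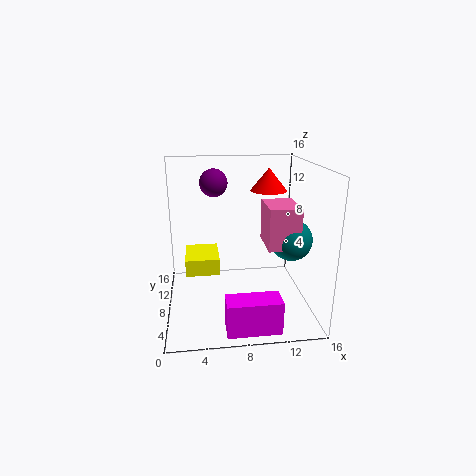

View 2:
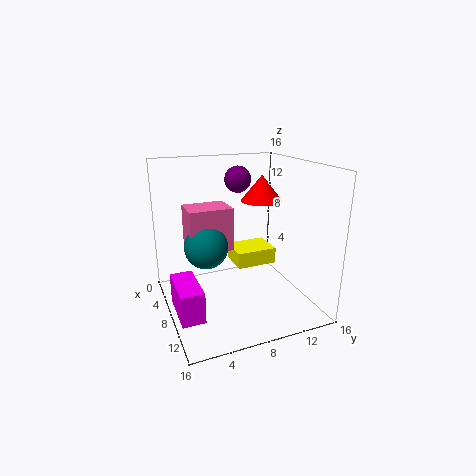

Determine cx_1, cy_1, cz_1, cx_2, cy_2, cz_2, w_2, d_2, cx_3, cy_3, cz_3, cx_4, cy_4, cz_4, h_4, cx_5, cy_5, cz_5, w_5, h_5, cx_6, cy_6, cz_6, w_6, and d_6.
cx_1 = 12.5, cy_1 = 3, cz_1 = 9.5, cx_2 = 10, cy_2 = 1.5, cz_2 = 9, w_2 = 3, d_2 = 4, cx_3 = 5.5, cy_3 = 9, cz_3 = 14, cx_4 = 11.5, cy_4 = 9, cz_4 = 13, h_4 = 2.5, cx_5 = 2, cy_5 = 9, cz_5 = 3, w_5 = 4, h_5 = 2, cx_6 = 6, cy_6 = 0.5, cz_6 = 0.5, w_6 = 5.5, d_6 = 2.5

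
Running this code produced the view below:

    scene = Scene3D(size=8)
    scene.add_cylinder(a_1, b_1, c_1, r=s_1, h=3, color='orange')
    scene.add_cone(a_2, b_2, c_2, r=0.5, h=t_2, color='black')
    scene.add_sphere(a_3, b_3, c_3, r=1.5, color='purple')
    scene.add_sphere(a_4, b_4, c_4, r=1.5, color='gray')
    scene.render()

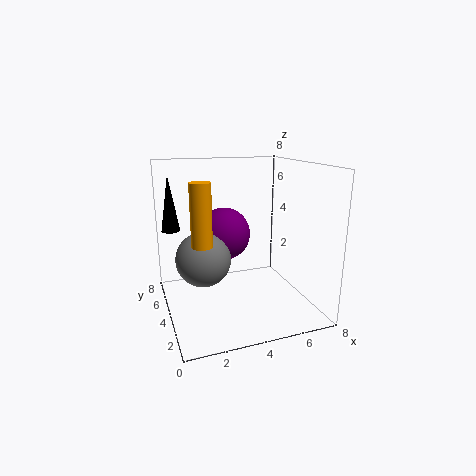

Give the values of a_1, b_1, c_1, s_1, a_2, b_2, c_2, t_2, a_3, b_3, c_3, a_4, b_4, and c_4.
a_1 = 1.5; b_1 = 2; c_1 = 4.5; s_1 = 0.5; a_2 = 0.5; b_2 = 5; c_2 = 4.5; t_2 = 3; a_3 = 3.5; b_3 = 5; c_3 = 4; a_4 = 2; b_4 = 4; c_4 = 3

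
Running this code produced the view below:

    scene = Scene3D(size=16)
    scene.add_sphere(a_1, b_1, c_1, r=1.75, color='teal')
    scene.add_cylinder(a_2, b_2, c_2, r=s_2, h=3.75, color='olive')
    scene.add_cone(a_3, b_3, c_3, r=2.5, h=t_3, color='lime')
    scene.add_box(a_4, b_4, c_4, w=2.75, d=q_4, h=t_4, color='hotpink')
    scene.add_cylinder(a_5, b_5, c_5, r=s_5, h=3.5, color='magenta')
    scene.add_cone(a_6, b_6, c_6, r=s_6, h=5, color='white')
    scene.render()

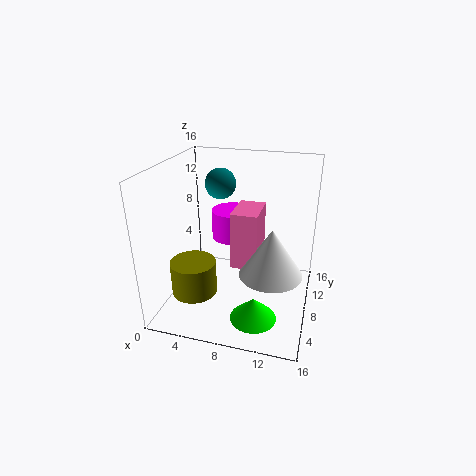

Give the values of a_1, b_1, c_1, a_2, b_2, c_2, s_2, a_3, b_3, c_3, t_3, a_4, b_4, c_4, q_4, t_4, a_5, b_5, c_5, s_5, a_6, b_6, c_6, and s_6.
a_1 = 5.25, b_1 = 10.5, c_1 = 13.25, a_2 = 3.75, b_2 = 5, c_2 = 2.25, s_2 = 2.5, a_3 = 10.75, b_3 = 4.25, c_3 = 0.5, t_3 = 2.5, a_4 = 8, b_4 = 5, c_4 = 6, q_4 = 4.25, t_4 = 6, a_5 = 6.25, b_5 = 11.75, c_5 = 6.25, s_5 = 2.5, a_6 = 12.25, b_6 = 5.25, c_6 = 5.75, s_6 = 3.25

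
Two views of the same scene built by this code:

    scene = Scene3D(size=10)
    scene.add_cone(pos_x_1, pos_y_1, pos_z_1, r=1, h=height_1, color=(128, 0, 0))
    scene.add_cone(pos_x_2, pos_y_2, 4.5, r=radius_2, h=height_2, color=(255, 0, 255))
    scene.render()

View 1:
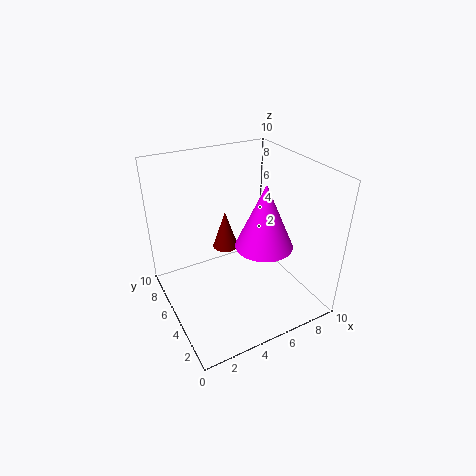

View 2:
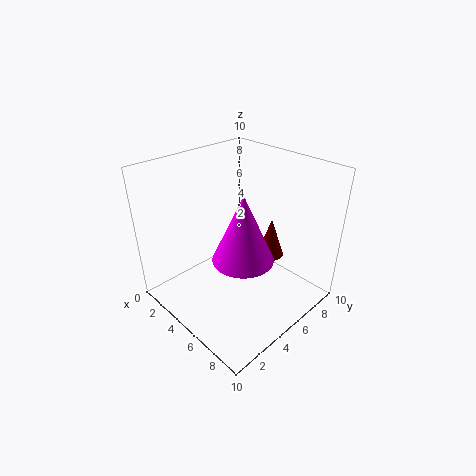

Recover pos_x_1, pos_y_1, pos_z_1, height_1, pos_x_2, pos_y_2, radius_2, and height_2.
pos_x_1 = 5.5
pos_y_1 = 8
pos_z_1 = 2.5
height_1 = 3
pos_x_2 = 6.5
pos_y_2 = 4
radius_2 = 2
height_2 = 4.5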